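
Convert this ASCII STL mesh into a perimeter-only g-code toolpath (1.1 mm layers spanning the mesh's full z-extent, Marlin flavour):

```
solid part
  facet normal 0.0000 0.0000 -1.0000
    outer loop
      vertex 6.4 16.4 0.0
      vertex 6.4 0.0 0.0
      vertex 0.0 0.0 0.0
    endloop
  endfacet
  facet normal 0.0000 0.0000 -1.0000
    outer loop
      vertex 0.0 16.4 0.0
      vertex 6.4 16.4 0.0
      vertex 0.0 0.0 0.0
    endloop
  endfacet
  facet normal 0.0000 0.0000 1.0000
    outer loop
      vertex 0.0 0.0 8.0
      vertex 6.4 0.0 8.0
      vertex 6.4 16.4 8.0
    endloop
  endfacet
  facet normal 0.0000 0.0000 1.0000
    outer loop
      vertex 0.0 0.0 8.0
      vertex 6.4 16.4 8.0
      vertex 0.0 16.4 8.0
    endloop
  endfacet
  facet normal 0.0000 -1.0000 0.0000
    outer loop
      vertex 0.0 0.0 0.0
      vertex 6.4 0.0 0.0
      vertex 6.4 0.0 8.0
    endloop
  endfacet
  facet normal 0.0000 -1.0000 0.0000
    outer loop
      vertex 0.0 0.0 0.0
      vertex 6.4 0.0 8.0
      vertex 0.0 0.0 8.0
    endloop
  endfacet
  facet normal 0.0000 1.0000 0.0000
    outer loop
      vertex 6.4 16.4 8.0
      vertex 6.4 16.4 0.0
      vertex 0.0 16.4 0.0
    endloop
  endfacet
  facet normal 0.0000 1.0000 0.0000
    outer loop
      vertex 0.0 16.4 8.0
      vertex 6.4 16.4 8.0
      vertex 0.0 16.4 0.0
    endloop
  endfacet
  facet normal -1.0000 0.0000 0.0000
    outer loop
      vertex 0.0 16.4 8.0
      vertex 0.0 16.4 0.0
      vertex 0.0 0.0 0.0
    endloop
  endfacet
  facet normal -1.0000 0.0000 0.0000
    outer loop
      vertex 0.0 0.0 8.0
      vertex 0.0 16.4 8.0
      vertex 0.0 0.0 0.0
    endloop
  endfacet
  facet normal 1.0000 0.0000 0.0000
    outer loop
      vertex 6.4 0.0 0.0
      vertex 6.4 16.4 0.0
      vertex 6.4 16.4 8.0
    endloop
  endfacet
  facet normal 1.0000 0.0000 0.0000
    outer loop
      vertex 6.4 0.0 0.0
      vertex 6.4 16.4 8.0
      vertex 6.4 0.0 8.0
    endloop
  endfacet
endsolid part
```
; perimeter-only toolpath
G21 ; units = mm
G90 ; absolute positioning
G28 ; home
; layer 1
G0 Z1.1
G0 X0.0 Y0.0
G1 X6.4 Y0.0
G1 X6.4 Y16.4
G1 X0.0 Y16.4
G1 X0.0 Y0.0
; layer 2
G0 Z2.3
G0 X0.0 Y0.0
G1 X6.4 Y0.0
G1 X6.4 Y16.4
G1 X0.0 Y16.4
G1 X0.0 Y0.0
; layer 3
G0 Z3.4
G0 X0.0 Y0.0
G1 X6.4 Y0.0
G1 X6.4 Y16.4
G1 X0.0 Y16.4
G1 X0.0 Y0.0
; layer 4
G0 Z4.6
G0 X0.0 Y0.0
G1 X6.4 Y0.0
G1 X6.4 Y16.4
G1 X0.0 Y16.4
G1 X0.0 Y0.0
; layer 5
G0 Z5.7
G0 X0.0 Y0.0
G1 X6.4 Y0.0
G1 X6.4 Y16.4
G1 X0.0 Y16.4
G1 X0.0 Y0.0
; layer 6
G0 Z6.9
G0 X0.0 Y0.0
G1 X6.4 Y0.0
G1 X6.4 Y16.4
G1 X0.0 Y16.4
G1 X0.0 Y0.0
; layer 7
G0 Z8.0
G0 X0.0 Y0.0
G1 X6.4 Y0.0
G1 X6.4 Y16.4
G1 X0.0 Y16.4
G1 X0.0 Y0.0
M2 ; end

The solid is a rectangular box, roughly 6.4 × 16.4 mm footprint and 8 mm tall. Slicing at Δz = 1.1 mm — 7 equal slices spanning the solid's height, so layer i sits at z = i·h/7 — gives 7 non-empty perimeters. Each is a 4-segment closed polygon; G0 lifts to the layer z and rapids to the start vertex, then G1 traces the edges.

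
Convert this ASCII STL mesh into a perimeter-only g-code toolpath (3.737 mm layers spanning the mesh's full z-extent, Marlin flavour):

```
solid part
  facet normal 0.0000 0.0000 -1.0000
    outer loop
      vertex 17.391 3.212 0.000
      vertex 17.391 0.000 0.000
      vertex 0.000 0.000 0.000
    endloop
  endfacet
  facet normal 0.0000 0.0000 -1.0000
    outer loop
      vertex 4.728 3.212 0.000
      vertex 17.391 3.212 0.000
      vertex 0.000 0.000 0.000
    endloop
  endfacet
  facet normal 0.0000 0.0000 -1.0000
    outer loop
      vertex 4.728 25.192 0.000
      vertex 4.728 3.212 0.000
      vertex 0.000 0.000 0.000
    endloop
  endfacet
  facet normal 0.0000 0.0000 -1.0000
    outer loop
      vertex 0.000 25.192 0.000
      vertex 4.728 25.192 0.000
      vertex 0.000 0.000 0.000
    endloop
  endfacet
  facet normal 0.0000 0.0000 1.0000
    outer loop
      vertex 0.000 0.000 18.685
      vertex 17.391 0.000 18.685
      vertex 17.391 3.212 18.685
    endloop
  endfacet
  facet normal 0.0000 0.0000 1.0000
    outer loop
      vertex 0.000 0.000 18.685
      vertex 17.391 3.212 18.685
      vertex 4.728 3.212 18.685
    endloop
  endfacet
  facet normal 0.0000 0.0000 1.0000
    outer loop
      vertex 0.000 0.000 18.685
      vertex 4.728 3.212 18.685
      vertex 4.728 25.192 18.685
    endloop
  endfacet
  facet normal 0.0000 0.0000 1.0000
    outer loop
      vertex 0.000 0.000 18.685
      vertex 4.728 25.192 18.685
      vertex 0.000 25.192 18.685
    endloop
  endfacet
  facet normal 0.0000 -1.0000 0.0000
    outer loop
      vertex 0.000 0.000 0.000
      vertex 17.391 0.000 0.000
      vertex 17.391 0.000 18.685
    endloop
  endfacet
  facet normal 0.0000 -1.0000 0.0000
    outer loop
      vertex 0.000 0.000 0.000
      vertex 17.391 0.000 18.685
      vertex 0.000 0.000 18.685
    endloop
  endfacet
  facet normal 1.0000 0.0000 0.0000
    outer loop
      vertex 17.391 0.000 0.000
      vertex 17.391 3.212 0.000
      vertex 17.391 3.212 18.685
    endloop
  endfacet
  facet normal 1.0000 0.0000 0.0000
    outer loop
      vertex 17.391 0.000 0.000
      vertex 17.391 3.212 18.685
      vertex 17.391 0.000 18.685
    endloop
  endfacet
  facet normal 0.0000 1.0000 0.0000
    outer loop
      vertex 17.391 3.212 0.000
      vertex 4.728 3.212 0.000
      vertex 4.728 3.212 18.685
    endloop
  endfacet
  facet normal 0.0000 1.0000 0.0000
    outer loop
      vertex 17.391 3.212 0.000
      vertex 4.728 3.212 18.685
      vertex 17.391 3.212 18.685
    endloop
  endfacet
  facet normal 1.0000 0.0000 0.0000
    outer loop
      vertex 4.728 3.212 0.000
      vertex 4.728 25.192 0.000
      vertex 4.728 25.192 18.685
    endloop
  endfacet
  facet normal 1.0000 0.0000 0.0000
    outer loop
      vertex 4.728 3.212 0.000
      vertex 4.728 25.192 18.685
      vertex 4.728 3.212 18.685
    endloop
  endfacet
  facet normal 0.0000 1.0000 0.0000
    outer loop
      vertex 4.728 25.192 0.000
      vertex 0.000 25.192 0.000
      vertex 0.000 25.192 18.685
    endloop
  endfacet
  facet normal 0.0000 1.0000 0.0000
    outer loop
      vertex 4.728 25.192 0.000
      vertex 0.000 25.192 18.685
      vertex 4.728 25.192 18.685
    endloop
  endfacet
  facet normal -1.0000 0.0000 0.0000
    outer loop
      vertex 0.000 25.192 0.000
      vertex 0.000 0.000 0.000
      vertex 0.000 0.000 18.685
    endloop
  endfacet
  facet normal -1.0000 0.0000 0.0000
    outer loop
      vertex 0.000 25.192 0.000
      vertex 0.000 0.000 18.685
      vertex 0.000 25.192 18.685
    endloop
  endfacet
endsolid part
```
; perimeter-only toolpath
G21 ; units = mm
G90 ; absolute positioning
G28 ; home
; layer 1
G0 Z3.737
G0 X0.000 Y0.000
G1 X17.391 Y0.000
G1 X17.391 Y3.212
G1 X4.728 Y3.212
G1 X4.728 Y25.192
G1 X0.000 Y25.192
G1 X0.000 Y0.000
; layer 2
G0 Z7.474
G0 X0.000 Y0.000
G1 X17.391 Y0.000
G1 X17.391 Y3.212
G1 X4.728 Y3.212
G1 X4.728 Y25.192
G1 X0.000 Y25.192
G1 X0.000 Y0.000
; layer 3
G0 Z11.211
G0 X0.000 Y0.000
G1 X17.391 Y0.000
G1 X17.391 Y3.212
G1 X4.728 Y3.212
G1 X4.728 Y25.192
G1 X0.000 Y25.192
G1 X0.000 Y0.000
; layer 4
G0 Z14.948
G0 X0.000 Y0.000
G1 X17.391 Y0.000
G1 X17.391 Y3.212
G1 X4.728 Y3.212
G1 X4.728 Y25.192
G1 X0.000 Y25.192
G1 X0.000 Y0.000
; layer 5
G0 Z18.685
G0 X0.000 Y0.000
G1 X17.391 Y0.000
G1 X17.391 Y3.212
G1 X4.728 Y3.212
G1 X4.728 Y25.192
G1 X0.000 Y25.192
G1 X0.000 Y0.000
M2 ; end

The solid is an L-shaped prism: outer 17.4 × 25.2 mm, arm thicknesses ≈ 3.21 mm (horizontal) and 4.73 mm (vertical), extruded 18.7 mm in z. Slicing at Δz = 3.737 mm — 5 equal slices spanning the solid's height, so layer i sits at z = i·h/5 — gives 5 non-empty perimeters. Each is a 6-segment closed polygon; G0 lifts to the layer z and rapids to the start vertex, then G1 traces the edges.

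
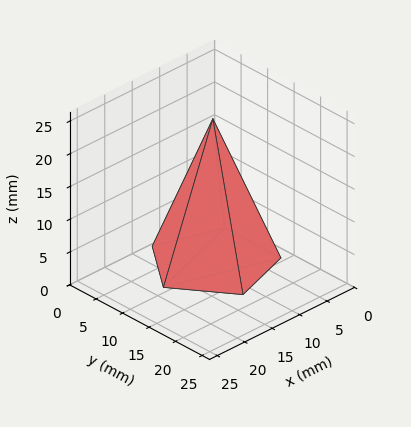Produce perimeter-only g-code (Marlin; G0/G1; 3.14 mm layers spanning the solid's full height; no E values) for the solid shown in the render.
Reading the render: the shape is a regular 5-sided pyramid, base circumscribed radius ≈ 9 mm, apex at z ≈ 22 mm (dimensions read to the nearest mm from the axis ticks). For the g-code, the solid's height is divided into equal slices at the stated Δz and each level perimeter traced with G1 moves after a G0 lift.

; perimeter-only toolpath
G21 ; units = mm
G90 ; absolute positioning
G28 ; home
; layer 1
G0 Z3.14
G0 X16.71 Y9.00
G1 X11.38 Y16.34
G1 X2.76 Y13.53
G1 X2.76 Y4.47
G1 X11.38 Y1.66
G1 X16.71 Y9.00
; layer 2
G0 Z6.29
G0 X15.43 Y9.00
G1 X10.99 Y15.11
G1 X3.80 Y12.78
G1 X3.80 Y5.22
G1 X10.99 Y2.89
G1 X15.43 Y9.00
; layer 3
G0 Z9.43
G0 X14.14 Y9.00
G1 X10.59 Y13.89
G1 X4.84 Y12.02
G1 X4.84 Y5.98
G1 X10.59 Y4.11
G1 X14.14 Y9.00
; layer 4
G0 Z12.57
G0 X12.86 Y9.00
G1 X10.19 Y12.67
G1 X5.88 Y11.27
G1 X5.88 Y6.73
G1 X10.19 Y5.33
G1 X12.86 Y9.00
; layer 5
G0 Z15.71
G0 X11.57 Y9.00
G1 X9.79 Y11.45
G1 X6.92 Y10.51
G1 X6.92 Y7.49
G1 X9.79 Y6.55
G1 X11.57 Y9.00
; layer 6
G0 Z18.86
G0 X10.29 Y9.00
G1 X9.40 Y10.22
G1 X7.96 Y9.76
G1 X7.96 Y8.24
G1 X9.40 Y7.78
G1 X10.29 Y9.00
M2 ; end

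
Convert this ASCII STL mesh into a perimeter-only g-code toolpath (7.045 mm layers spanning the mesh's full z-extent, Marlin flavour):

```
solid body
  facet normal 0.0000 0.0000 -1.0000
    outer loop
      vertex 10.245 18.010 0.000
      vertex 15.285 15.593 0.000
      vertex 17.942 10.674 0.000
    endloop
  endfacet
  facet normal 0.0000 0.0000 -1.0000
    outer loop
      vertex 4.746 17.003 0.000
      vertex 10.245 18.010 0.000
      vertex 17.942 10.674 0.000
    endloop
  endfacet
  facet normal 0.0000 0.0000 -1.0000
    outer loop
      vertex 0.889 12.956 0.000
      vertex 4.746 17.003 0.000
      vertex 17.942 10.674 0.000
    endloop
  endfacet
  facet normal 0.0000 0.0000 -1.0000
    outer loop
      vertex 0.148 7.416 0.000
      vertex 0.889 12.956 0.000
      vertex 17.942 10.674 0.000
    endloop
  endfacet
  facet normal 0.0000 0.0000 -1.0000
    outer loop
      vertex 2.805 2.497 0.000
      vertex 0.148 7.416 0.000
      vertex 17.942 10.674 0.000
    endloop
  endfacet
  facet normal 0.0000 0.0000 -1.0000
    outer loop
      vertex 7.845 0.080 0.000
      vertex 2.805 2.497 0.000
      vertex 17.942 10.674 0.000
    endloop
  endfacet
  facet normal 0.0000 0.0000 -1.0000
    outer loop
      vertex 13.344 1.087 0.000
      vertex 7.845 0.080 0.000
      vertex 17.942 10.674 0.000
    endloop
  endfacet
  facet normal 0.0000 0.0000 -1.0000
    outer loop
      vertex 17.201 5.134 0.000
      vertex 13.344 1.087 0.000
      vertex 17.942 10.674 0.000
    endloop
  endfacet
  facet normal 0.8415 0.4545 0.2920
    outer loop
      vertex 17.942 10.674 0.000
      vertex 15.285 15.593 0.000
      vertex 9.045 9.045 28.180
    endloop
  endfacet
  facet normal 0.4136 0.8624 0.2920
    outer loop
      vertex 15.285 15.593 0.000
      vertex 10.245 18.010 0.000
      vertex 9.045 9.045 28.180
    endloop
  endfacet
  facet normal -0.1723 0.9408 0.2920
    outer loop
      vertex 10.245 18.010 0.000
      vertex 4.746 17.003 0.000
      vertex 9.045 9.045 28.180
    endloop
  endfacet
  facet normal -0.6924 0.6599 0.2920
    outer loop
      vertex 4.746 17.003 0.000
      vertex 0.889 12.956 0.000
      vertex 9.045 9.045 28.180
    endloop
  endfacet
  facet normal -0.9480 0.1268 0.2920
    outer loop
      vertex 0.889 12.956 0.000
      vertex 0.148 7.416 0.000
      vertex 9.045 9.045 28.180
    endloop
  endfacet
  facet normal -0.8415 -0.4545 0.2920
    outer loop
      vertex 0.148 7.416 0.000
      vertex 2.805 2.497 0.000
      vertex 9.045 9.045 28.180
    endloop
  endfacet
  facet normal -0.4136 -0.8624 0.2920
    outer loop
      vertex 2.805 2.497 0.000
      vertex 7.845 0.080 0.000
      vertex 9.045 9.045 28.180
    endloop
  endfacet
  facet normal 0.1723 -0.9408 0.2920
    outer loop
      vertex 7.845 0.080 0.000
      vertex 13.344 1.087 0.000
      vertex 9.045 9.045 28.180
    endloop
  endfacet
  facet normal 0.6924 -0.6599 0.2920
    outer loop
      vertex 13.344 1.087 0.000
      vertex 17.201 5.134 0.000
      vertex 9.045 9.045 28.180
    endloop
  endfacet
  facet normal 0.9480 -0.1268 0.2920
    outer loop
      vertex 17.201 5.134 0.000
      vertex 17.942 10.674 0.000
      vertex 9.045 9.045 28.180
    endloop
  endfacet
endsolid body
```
; perimeter-only toolpath
G21 ; units = mm
G90 ; absolute positioning
G28 ; home
; layer 1
G0 Z7.045
G0 X15.718 Y10.267
G1 X13.725 Y13.956
G1 X9.945 Y15.769
G1 X5.821 Y15.014
G1 X2.928 Y11.978
G1 X2.372 Y7.823
G1 X4.365 Y4.134
G1 X8.145 Y2.321
G1 X12.269 Y3.077
G1 X15.162 Y6.112
G1 X15.718 Y10.267
; layer 2
G0 Z14.090
G0 X13.494 Y9.860
G1 X12.165 Y12.319
G1 X9.645 Y13.527
G1 X6.896 Y13.024
G1 X4.967 Y11.000
G1 X4.596 Y8.230
G1 X5.925 Y5.771
G1 X8.445 Y4.562
G1 X11.194 Y5.066
G1 X13.123 Y7.090
G1 X13.494 Y9.860
; layer 3
G0 Z21.135
G0 X11.269 Y9.452
G1 X10.605 Y10.682
G1 X9.345 Y11.286
G1 X7.970 Y11.035
G1 X7.006 Y10.023
G1 X6.821 Y8.638
G1 X7.485 Y7.408
G1 X8.745 Y6.804
G1 X10.120 Y7.055
G1 X11.084 Y8.067
G1 X11.269 Y9.452
M2 ; end

The solid is a regular 10-sided pyramid, base circumscribed radius ≈ 9.04 mm, apex at z ≈ 28.2 mm. Slicing at Δz = 7.045 mm — 4 equal slices spanning the solid's height, so layer i sits at z = i·h/4 — gives 3 non-empty perimeters. Each is a 10-segment closed polygon; G0 lifts to the layer z and rapids to the start vertex, then G1 traces the edges. The cross-section shrinks linearly with z (the slice at the apex is degenerate and omitted).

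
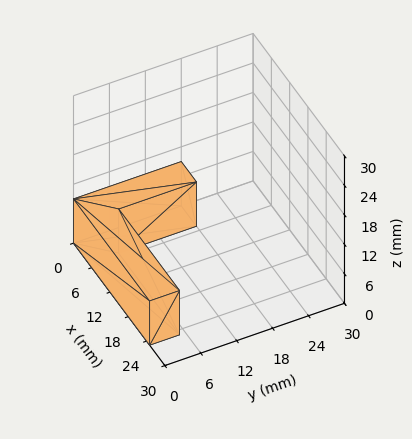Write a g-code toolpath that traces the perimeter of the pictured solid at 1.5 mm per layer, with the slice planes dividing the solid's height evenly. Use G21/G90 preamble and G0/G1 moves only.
Reading the render: the shape is an L-shaped prism: outer 25 × 18 mm, arm thicknesses ≈ 5 mm (horizontal) and 5 mm (vertical), extruded 9 mm in z (dimensions read to the nearest mm from the axis ticks). For the g-code, the solid's height is divided into equal slices at the stated Δz and each level perimeter traced with G1 moves after a G0 lift.

; perimeter-only toolpath
G21 ; units = mm
G90 ; absolute positioning
G28 ; home
; layer 1
G0 Z1.5
G0 X0.0 Y0.0
G1 X25.0 Y0.0
G1 X25.0 Y5.0
G1 X5.0 Y5.0
G1 X5.0 Y18.0
G1 X0.0 Y18.0
G1 X0.0 Y0.0
; layer 2
G0 Z3.0
G0 X0.0 Y0.0
G1 X25.0 Y0.0
G1 X25.0 Y5.0
G1 X5.0 Y5.0
G1 X5.0 Y18.0
G1 X0.0 Y18.0
G1 X0.0 Y0.0
; layer 3
G0 Z4.5
G0 X0.0 Y0.0
G1 X25.0 Y0.0
G1 X25.0 Y5.0
G1 X5.0 Y5.0
G1 X5.0 Y18.0
G1 X0.0 Y18.0
G1 X0.0 Y0.0
; layer 4
G0 Z6.0
G0 X0.0 Y0.0
G1 X25.0 Y0.0
G1 X25.0 Y5.0
G1 X5.0 Y5.0
G1 X5.0 Y18.0
G1 X0.0 Y18.0
G1 X0.0 Y0.0
; layer 5
G0 Z7.5
G0 X0.0 Y0.0
G1 X25.0 Y0.0
G1 X25.0 Y5.0
G1 X5.0 Y5.0
G1 X5.0 Y18.0
G1 X0.0 Y18.0
G1 X0.0 Y0.0
; layer 6
G0 Z9.0
G0 X0.0 Y0.0
G1 X25.0 Y0.0
G1 X25.0 Y5.0
G1 X5.0 Y5.0
G1 X5.0 Y18.0
G1 X0.0 Y18.0
G1 X0.0 Y0.0
M2 ; end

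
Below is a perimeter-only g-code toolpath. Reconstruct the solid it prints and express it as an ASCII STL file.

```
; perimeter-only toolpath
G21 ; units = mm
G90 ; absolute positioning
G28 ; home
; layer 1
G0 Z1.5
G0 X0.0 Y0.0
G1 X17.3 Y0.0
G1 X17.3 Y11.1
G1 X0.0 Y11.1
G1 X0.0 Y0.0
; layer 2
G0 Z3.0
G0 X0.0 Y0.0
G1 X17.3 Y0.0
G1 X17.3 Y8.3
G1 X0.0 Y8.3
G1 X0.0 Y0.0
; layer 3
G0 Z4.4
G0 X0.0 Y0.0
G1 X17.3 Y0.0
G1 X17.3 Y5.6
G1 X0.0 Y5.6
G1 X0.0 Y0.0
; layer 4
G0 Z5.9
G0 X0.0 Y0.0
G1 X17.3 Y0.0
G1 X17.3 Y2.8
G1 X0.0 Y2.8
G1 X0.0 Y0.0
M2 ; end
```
solid part
  facet normal 0.0000 0.0000 -1.0000
    outer loop
      vertex 17.3 13.9 0.0
      vertex 17.3 0.0 0.0
      vertex 0.0 0.0 0.0
    endloop
  endfacet
  facet normal 0.0000 0.0000 -1.0000
    outer loop
      vertex 0.0 13.9 0.0
      vertex 17.3 13.9 0.0
      vertex 0.0 0.0 0.0
    endloop
  endfacet
  facet normal 0.0000 -1.0000 0.0000
    outer loop
      vertex 0.0 0.0 0.0
      vertex 17.3 0.0 0.0
      vertex 17.3 0.0 7.4
    endloop
  endfacet
  facet normal 0.0000 -1.0000 0.0000
    outer loop
      vertex 0.0 0.0 0.0
      vertex 17.3 0.0 7.4
      vertex 0.0 0.0 7.4
    endloop
  endfacet
  facet normal 0.0000 0.4699 0.8827
    outer loop
      vertex 0.0 0.0 7.4
      vertex 17.3 0.0 7.4
      vertex 17.3 13.9 0.0
    endloop
  endfacet
  facet normal 0.0000 0.4699 0.8827
    outer loop
      vertex 0.0 0.0 7.4
      vertex 17.3 13.9 0.0
      vertex 0.0 13.9 0.0
    endloop
  endfacet
  facet normal -1.0000 0.0000 0.0000
    outer loop
      vertex 0.0 0.0 7.4
      vertex 0.0 13.9 0.0
      vertex 0.0 0.0 0.0
    endloop
  endfacet
  facet normal 1.0000 0.0000 0.0000
    outer loop
      vertex 17.3 0.0 0.0
      vertex 17.3 13.9 0.0
      vertex 17.3 0.0 7.4
    endloop
  endfacet
endsolid part

The G0 Z moves step by Δz≈1.5 mm. The G1 loops shrink linearly with z, so the solid tapers from its base footprint up to z≈7.4. Closing with a flat bottom cap and the tapered top and triangulating gives 8 facets — a wedge (ramp): 17.3 × 13.9 mm base, rising to 7.4 mm along the y=0 edge and sloping linearly to z=0 at y=13.9.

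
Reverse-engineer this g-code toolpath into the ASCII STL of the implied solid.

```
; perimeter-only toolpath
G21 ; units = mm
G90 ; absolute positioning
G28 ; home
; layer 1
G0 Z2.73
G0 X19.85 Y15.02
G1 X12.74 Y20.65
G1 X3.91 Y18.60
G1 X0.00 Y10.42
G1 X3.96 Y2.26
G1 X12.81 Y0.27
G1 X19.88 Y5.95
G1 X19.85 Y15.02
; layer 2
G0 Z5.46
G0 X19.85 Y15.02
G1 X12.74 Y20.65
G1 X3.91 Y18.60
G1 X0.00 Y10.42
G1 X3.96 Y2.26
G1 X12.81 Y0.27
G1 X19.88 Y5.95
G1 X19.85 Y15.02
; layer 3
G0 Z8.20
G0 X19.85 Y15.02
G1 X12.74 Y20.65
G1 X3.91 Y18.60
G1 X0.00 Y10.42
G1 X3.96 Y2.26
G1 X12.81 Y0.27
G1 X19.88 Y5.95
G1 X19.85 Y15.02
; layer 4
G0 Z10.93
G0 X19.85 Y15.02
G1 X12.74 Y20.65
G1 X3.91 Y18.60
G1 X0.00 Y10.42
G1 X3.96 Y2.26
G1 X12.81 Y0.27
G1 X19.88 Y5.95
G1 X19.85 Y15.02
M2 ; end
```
solid part
  facet normal 0.0000 0.0000 -1.0000
    outer loop
      vertex 3.91 18.60 0.00
      vertex 12.74 20.65 0.00
      vertex 19.85 15.02 0.00
    endloop
  endfacet
  facet normal 0.0000 0.0000 -1.0000
    outer loop
      vertex 0.00 10.42 0.00
      vertex 3.91 18.60 0.00
      vertex 19.85 15.02 0.00
    endloop
  endfacet
  facet normal 0.0000 0.0000 -1.0000
    outer loop
      vertex 3.96 2.26 0.00
      vertex 0.00 10.42 0.00
      vertex 19.85 15.02 0.00
    endloop
  endfacet
  facet normal 0.0000 0.0000 -1.0000
    outer loop
      vertex 12.81 0.27 0.00
      vertex 3.96 2.26 0.00
      vertex 19.85 15.02 0.00
    endloop
  endfacet
  facet normal 0.0000 0.0000 -1.0000
    outer loop
      vertex 19.88 5.95 0.00
      vertex 12.81 0.27 0.00
      vertex 19.85 15.02 0.00
    endloop
  endfacet
  facet normal 0.0000 0.0000 1.0000
    outer loop
      vertex 19.85 15.02 10.93
      vertex 12.74 20.65 10.93
      vertex 3.91 18.60 10.93
    endloop
  endfacet
  facet normal 0.0000 0.0000 1.0000
    outer loop
      vertex 19.85 15.02 10.93
      vertex 3.91 18.60 10.93
      vertex 0.00 10.42 10.93
    endloop
  endfacet
  facet normal 0.0000 0.0000 1.0000
    outer loop
      vertex 19.85 15.02 10.93
      vertex 0.00 10.42 10.93
      vertex 3.96 2.26 10.93
    endloop
  endfacet
  facet normal 0.0000 0.0000 1.0000
    outer loop
      vertex 19.85 15.02 10.93
      vertex 3.96 2.26 10.93
      vertex 12.81 0.27 10.93
    endloop
  endfacet
  facet normal 0.0000 0.0000 1.0000
    outer loop
      vertex 19.85 15.02 10.93
      vertex 12.81 0.27 10.93
      vertex 19.88 5.95 10.93
    endloop
  endfacet
  facet normal 0.6208 0.7840 0.0000
    outer loop
      vertex 19.85 15.02 0.00
      vertex 12.74 20.65 0.00
      vertex 12.74 20.65 10.93
    endloop
  endfacet
  facet normal 0.6208 0.7840 0.0000
    outer loop
      vertex 19.85 15.02 0.00
      vertex 12.74 20.65 10.93
      vertex 19.85 15.02 10.93
    endloop
  endfacet
  facet normal -0.2261 0.9741 0.0000
    outer loop
      vertex 12.74 20.65 0.00
      vertex 3.91 18.60 0.00
      vertex 3.91 18.60 10.93
    endloop
  endfacet
  facet normal -0.2261 0.9741 0.0000
    outer loop
      vertex 12.74 20.65 0.00
      vertex 3.91 18.60 10.93
      vertex 12.74 20.65 10.93
    endloop
  endfacet
  facet normal -0.9022 0.4313 0.0000
    outer loop
      vertex 3.91 18.60 0.00
      vertex 0.00 10.42 0.00
      vertex 0.00 10.42 10.93
    endloop
  endfacet
  facet normal -0.9022 0.4313 0.0000
    outer loop
      vertex 3.91 18.60 0.00
      vertex 0.00 10.42 10.93
      vertex 3.91 18.60 10.93
    endloop
  endfacet
  facet normal -0.8997 -0.4366 0.0000
    outer loop
      vertex 0.00 10.42 0.00
      vertex 3.96 2.26 0.00
      vertex 3.96 2.26 10.93
    endloop
  endfacet
  facet normal -0.8997 -0.4366 0.0000
    outer loop
      vertex 0.00 10.42 0.00
      vertex 3.96 2.26 10.93
      vertex 0.00 10.42 10.93
    endloop
  endfacet
  facet normal -0.2194 -0.9756 0.0000
    outer loop
      vertex 3.96 2.26 0.00
      vertex 12.81 0.27 0.00
      vertex 12.81 0.27 10.93
    endloop
  endfacet
  facet normal -0.2194 -0.9756 0.0000
    outer loop
      vertex 3.96 2.26 0.00
      vertex 12.81 0.27 10.93
      vertex 3.96 2.26 10.93
    endloop
  endfacet
  facet normal 0.6263 -0.7796 0.0000
    outer loop
      vertex 12.81 0.27 0.00
      vertex 19.88 5.95 0.00
      vertex 19.88 5.95 10.93
    endloop
  endfacet
  facet normal 0.6263 -0.7796 0.0000
    outer loop
      vertex 12.81 0.27 0.00
      vertex 19.88 5.95 10.93
      vertex 12.81 0.27 10.93
    endloop
  endfacet
  facet normal 1.0000 0.0033 0.0000
    outer loop
      vertex 19.88 5.95 0.00
      vertex 19.85 15.02 0.00
      vertex 19.85 15.02 10.93
    endloop
  endfacet
  facet normal 1.0000 0.0033 0.0000
    outer loop
      vertex 19.88 5.95 0.00
      vertex 19.85 15.02 10.93
      vertex 19.88 5.95 10.93
    endloop
  endfacet
endsolid part

The G0 Z moves step by Δz≈2.73 mm. Every layer's G1 loop is the same polygon, so the solid is a straight extrusion of it from z=0 to z≈10.9. Closing with flat bottom and top caps and triangulating gives 24 facets — a regular 7-sided prism (a cylinder approximated with 7 flat sides), circumscribed radius ≈ 10.4 mm, height ≈ 10.9 mm.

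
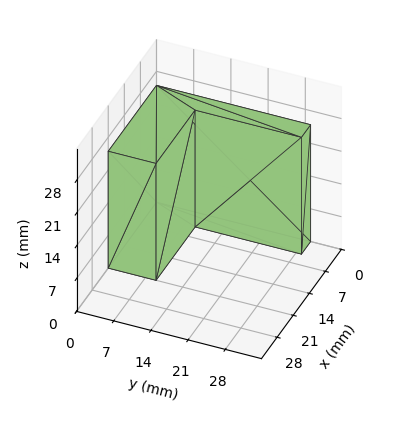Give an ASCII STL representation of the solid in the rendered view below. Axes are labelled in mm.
Reading the render: the shape is an L-shaped prism: outer 21 × 29 mm, arm thicknesses ≈ 9 mm (horizontal) and 4 mm (vertical), extruded 25 mm in z (dimensions read to the nearest mm from the axis ticks). For the STL, each face is triangulated and given an outward normal.

solid part
  facet normal 0.0000 0.0000 -1.0000
    outer loop
      vertex 21.00 9.00 0.00
      vertex 21.00 0.00 0.00
      vertex 0.00 0.00 0.00
    endloop
  endfacet
  facet normal 0.0000 0.0000 -1.0000
    outer loop
      vertex 4.00 9.00 0.00
      vertex 21.00 9.00 0.00
      vertex 0.00 0.00 0.00
    endloop
  endfacet
  facet normal 0.0000 0.0000 -1.0000
    outer loop
      vertex 4.00 29.00 0.00
      vertex 4.00 9.00 0.00
      vertex 0.00 0.00 0.00
    endloop
  endfacet
  facet normal 0.0000 0.0000 -1.0000
    outer loop
      vertex 0.00 29.00 0.00
      vertex 4.00 29.00 0.00
      vertex 0.00 0.00 0.00
    endloop
  endfacet
  facet normal 0.0000 0.0000 1.0000
    outer loop
      vertex 0.00 0.00 25.00
      vertex 21.00 0.00 25.00
      vertex 21.00 9.00 25.00
    endloop
  endfacet
  facet normal 0.0000 0.0000 1.0000
    outer loop
      vertex 0.00 0.00 25.00
      vertex 21.00 9.00 25.00
      vertex 4.00 9.00 25.00
    endloop
  endfacet
  facet normal 0.0000 0.0000 1.0000
    outer loop
      vertex 0.00 0.00 25.00
      vertex 4.00 9.00 25.00
      vertex 4.00 29.00 25.00
    endloop
  endfacet
  facet normal 0.0000 0.0000 1.0000
    outer loop
      vertex 0.00 0.00 25.00
      vertex 4.00 29.00 25.00
      vertex 0.00 29.00 25.00
    endloop
  endfacet
  facet normal 0.0000 -1.0000 0.0000
    outer loop
      vertex 0.00 0.00 0.00
      vertex 21.00 0.00 0.00
      vertex 21.00 0.00 25.00
    endloop
  endfacet
  facet normal 0.0000 -1.0000 0.0000
    outer loop
      vertex 0.00 0.00 0.00
      vertex 21.00 0.00 25.00
      vertex 0.00 0.00 25.00
    endloop
  endfacet
  facet normal 1.0000 0.0000 0.0000
    outer loop
      vertex 21.00 0.00 0.00
      vertex 21.00 9.00 0.00
      vertex 21.00 9.00 25.00
    endloop
  endfacet
  facet normal 1.0000 0.0000 0.0000
    outer loop
      vertex 21.00 0.00 0.00
      vertex 21.00 9.00 25.00
      vertex 21.00 0.00 25.00
    endloop
  endfacet
  facet normal 0.0000 1.0000 0.0000
    outer loop
      vertex 21.00 9.00 0.00
      vertex 4.00 9.00 0.00
      vertex 4.00 9.00 25.00
    endloop
  endfacet
  facet normal 0.0000 1.0000 0.0000
    outer loop
      vertex 21.00 9.00 0.00
      vertex 4.00 9.00 25.00
      vertex 21.00 9.00 25.00
    endloop
  endfacet
  facet normal 1.0000 0.0000 0.0000
    outer loop
      vertex 4.00 9.00 0.00
      vertex 4.00 29.00 0.00
      vertex 4.00 29.00 25.00
    endloop
  endfacet
  facet normal 1.0000 0.0000 0.0000
    outer loop
      vertex 4.00 9.00 0.00
      vertex 4.00 29.00 25.00
      vertex 4.00 9.00 25.00
    endloop
  endfacet
  facet normal 0.0000 1.0000 0.0000
    outer loop
      vertex 4.00 29.00 0.00
      vertex 0.00 29.00 0.00
      vertex 0.00 29.00 25.00
    endloop
  endfacet
  facet normal 0.0000 1.0000 0.0000
    outer loop
      vertex 4.00 29.00 0.00
      vertex 0.00 29.00 25.00
      vertex 4.00 29.00 25.00
    endloop
  endfacet
  facet normal -1.0000 0.0000 0.0000
    outer loop
      vertex 0.00 29.00 0.00
      vertex 0.00 0.00 0.00
      vertex 0.00 0.00 25.00
    endloop
  endfacet
  facet normal -1.0000 0.0000 0.0000
    outer loop
      vertex 0.00 29.00 0.00
      vertex 0.00 0.00 25.00
      vertex 0.00 29.00 25.00
    endloop
  endfacet
endsolid part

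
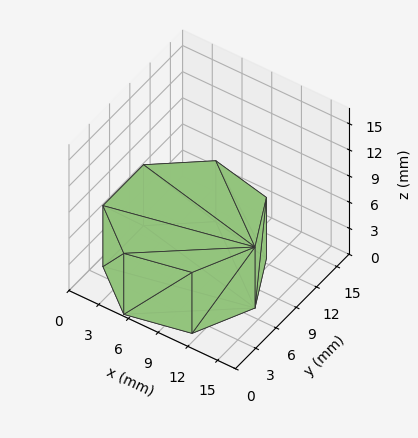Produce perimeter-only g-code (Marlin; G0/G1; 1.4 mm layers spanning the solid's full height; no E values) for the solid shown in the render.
Reading the render: the shape is a regular 7-sided prism (a cylinder approximated with 7 flat sides), circumscribed radius ≈ 7 mm, height ≈ 7 mm (dimensions read to the nearest mm from the axis ticks). For the g-code, the solid's height is divided into equal slices at the stated Δz and each level perimeter traced with G1 moves after a G0 lift.

; perimeter-only toolpath
G21 ; units = mm
G90 ; absolute positioning
G28 ; home
; layer 1
G0 Z1.4
G0 X14.0 Y7.0
G1 X11.4 Y12.5
G1 X5.4 Y13.8
G1 X0.7 Y10.0
G1 X0.7 Y4.0
G1 X5.4 Y0.2
G1 X11.4 Y1.5
G1 X14.0 Y7.0
; layer 2
G0 Z2.8
G0 X14.0 Y7.0
G1 X11.4 Y12.5
G1 X5.4 Y13.8
G1 X0.7 Y10.0
G1 X0.7 Y4.0
G1 X5.4 Y0.2
G1 X11.4 Y1.5
G1 X14.0 Y7.0
; layer 3
G0 Z4.2
G0 X14.0 Y7.0
G1 X11.4 Y12.5
G1 X5.4 Y13.8
G1 X0.7 Y10.0
G1 X0.7 Y4.0
G1 X5.4 Y0.2
G1 X11.4 Y1.5
G1 X14.0 Y7.0
; layer 4
G0 Z5.6
G0 X14.0 Y7.0
G1 X11.4 Y12.5
G1 X5.4 Y13.8
G1 X0.7 Y10.0
G1 X0.7 Y4.0
G1 X5.4 Y0.2
G1 X11.4 Y1.5
G1 X14.0 Y7.0
; layer 5
G0 Z7.0
G0 X14.0 Y7.0
G1 X11.4 Y12.5
G1 X5.4 Y13.8
G1 X0.7 Y10.0
G1 X0.7 Y4.0
G1 X5.4 Y0.2
G1 X11.4 Y1.5
G1 X14.0 Y7.0
M2 ; end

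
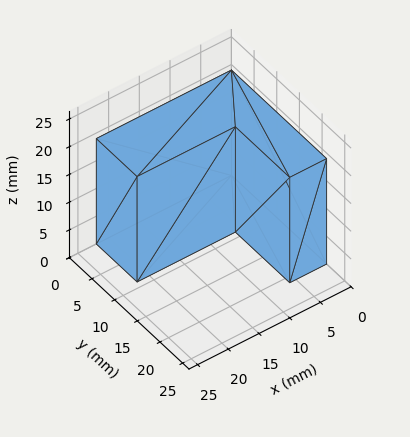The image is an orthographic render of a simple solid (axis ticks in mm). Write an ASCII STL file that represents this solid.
Reading the render: the shape is an L-shaped prism: outer 22 × 21 mm, arm thicknesses ≈ 9 mm (horizontal) and 6 mm (vertical), extruded 19 mm in z (dimensions read to the nearest mm from the axis ticks). For the STL, each face is triangulated and given an outward normal.

solid part
  facet normal 0.0000 0.0000 -1.0000
    outer loop
      vertex 22.000 9.000 0.000
      vertex 22.000 0.000 0.000
      vertex 0.000 0.000 0.000
    endloop
  endfacet
  facet normal 0.0000 0.0000 -1.0000
    outer loop
      vertex 6.000 9.000 0.000
      vertex 22.000 9.000 0.000
      vertex 0.000 0.000 0.000
    endloop
  endfacet
  facet normal 0.0000 0.0000 -1.0000
    outer loop
      vertex 6.000 21.000 0.000
      vertex 6.000 9.000 0.000
      vertex 0.000 0.000 0.000
    endloop
  endfacet
  facet normal 0.0000 0.0000 -1.0000
    outer loop
      vertex 0.000 21.000 0.000
      vertex 6.000 21.000 0.000
      vertex 0.000 0.000 0.000
    endloop
  endfacet
  facet normal 0.0000 0.0000 1.0000
    outer loop
      vertex 0.000 0.000 19.000
      vertex 22.000 0.000 19.000
      vertex 22.000 9.000 19.000
    endloop
  endfacet
  facet normal 0.0000 0.0000 1.0000
    outer loop
      vertex 0.000 0.000 19.000
      vertex 22.000 9.000 19.000
      vertex 6.000 9.000 19.000
    endloop
  endfacet
  facet normal 0.0000 0.0000 1.0000
    outer loop
      vertex 0.000 0.000 19.000
      vertex 6.000 9.000 19.000
      vertex 6.000 21.000 19.000
    endloop
  endfacet
  facet normal 0.0000 0.0000 1.0000
    outer loop
      vertex 0.000 0.000 19.000
      vertex 6.000 21.000 19.000
      vertex 0.000 21.000 19.000
    endloop
  endfacet
  facet normal 0.0000 -1.0000 0.0000
    outer loop
      vertex 0.000 0.000 0.000
      vertex 22.000 0.000 0.000
      vertex 22.000 0.000 19.000
    endloop
  endfacet
  facet normal 0.0000 -1.0000 0.0000
    outer loop
      vertex 0.000 0.000 0.000
      vertex 22.000 0.000 19.000
      vertex 0.000 0.000 19.000
    endloop
  endfacet
  facet normal 1.0000 0.0000 0.0000
    outer loop
      vertex 22.000 0.000 0.000
      vertex 22.000 9.000 0.000
      vertex 22.000 9.000 19.000
    endloop
  endfacet
  facet normal 1.0000 0.0000 0.0000
    outer loop
      vertex 22.000 0.000 0.000
      vertex 22.000 9.000 19.000
      vertex 22.000 0.000 19.000
    endloop
  endfacet
  facet normal 0.0000 1.0000 0.0000
    outer loop
      vertex 22.000 9.000 0.000
      vertex 6.000 9.000 0.000
      vertex 6.000 9.000 19.000
    endloop
  endfacet
  facet normal 0.0000 1.0000 0.0000
    outer loop
      vertex 22.000 9.000 0.000
      vertex 6.000 9.000 19.000
      vertex 22.000 9.000 19.000
    endloop
  endfacet
  facet normal 1.0000 0.0000 0.0000
    outer loop
      vertex 6.000 9.000 0.000
      vertex 6.000 21.000 0.000
      vertex 6.000 21.000 19.000
    endloop
  endfacet
  facet normal 1.0000 0.0000 0.0000
    outer loop
      vertex 6.000 9.000 0.000
      vertex 6.000 21.000 19.000
      vertex 6.000 9.000 19.000
    endloop
  endfacet
  facet normal 0.0000 1.0000 0.0000
    outer loop
      vertex 6.000 21.000 0.000
      vertex 0.000 21.000 0.000
      vertex 0.000 21.000 19.000
    endloop
  endfacet
  facet normal 0.0000 1.0000 0.0000
    outer loop
      vertex 6.000 21.000 0.000
      vertex 0.000 21.000 19.000
      vertex 6.000 21.000 19.000
    endloop
  endfacet
  facet normal -1.0000 0.0000 0.0000
    outer loop
      vertex 0.000 21.000 0.000
      vertex 0.000 0.000 0.000
      vertex 0.000 0.000 19.000
    endloop
  endfacet
  facet normal -1.0000 0.0000 0.0000
    outer loop
      vertex 0.000 21.000 0.000
      vertex 0.000 0.000 19.000
      vertex 0.000 21.000 19.000
    endloop
  endfacet
endsolid part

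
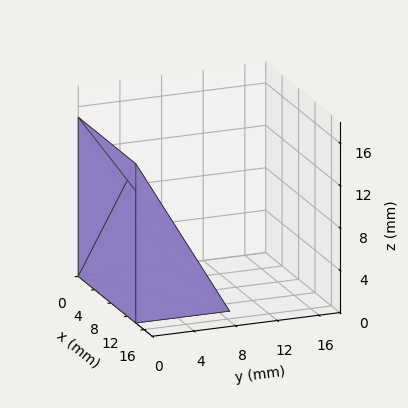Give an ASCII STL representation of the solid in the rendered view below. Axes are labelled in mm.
Reading the render: the shape is a wedge (ramp): 14 × 9 mm base, rising to 15 mm along the y=0 edge and sloping linearly to z=0 at y=9 (dimensions read to the nearest mm from the axis ticks). For the STL, each face is triangulated and given an outward normal.

solid part
  facet normal 0.0000 0.0000 -1.0000
    outer loop
      vertex 14.0 9.0 0.0
      vertex 14.0 0.0 0.0
      vertex 0.0 0.0 0.0
    endloop
  endfacet
  facet normal 0.0000 0.0000 -1.0000
    outer loop
      vertex 0.0 9.0 0.0
      vertex 14.0 9.0 0.0
      vertex 0.0 0.0 0.0
    endloop
  endfacet
  facet normal 0.0000 -1.0000 0.0000
    outer loop
      vertex 0.0 0.0 0.0
      vertex 14.0 0.0 0.0
      vertex 14.0 0.0 15.0
    endloop
  endfacet
  facet normal 0.0000 -1.0000 0.0000
    outer loop
      vertex 0.0 0.0 0.0
      vertex 14.0 0.0 15.0
      vertex 0.0 0.0 15.0
    endloop
  endfacet
  facet normal 0.0000 0.8575 0.5145
    outer loop
      vertex 0.0 0.0 15.0
      vertex 14.0 0.0 15.0
      vertex 14.0 9.0 0.0
    endloop
  endfacet
  facet normal 0.0000 0.8575 0.5145
    outer loop
      vertex 0.0 0.0 15.0
      vertex 14.0 9.0 0.0
      vertex 0.0 9.0 0.0
    endloop
  endfacet
  facet normal -1.0000 0.0000 0.0000
    outer loop
      vertex 0.0 0.0 15.0
      vertex 0.0 9.0 0.0
      vertex 0.0 0.0 0.0
    endloop
  endfacet
  facet normal 1.0000 0.0000 0.0000
    outer loop
      vertex 14.0 0.0 0.0
      vertex 14.0 9.0 0.0
      vertex 14.0 0.0 15.0
    endloop
  endfacet
endsolid part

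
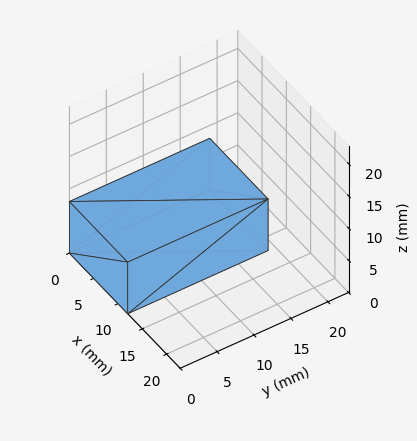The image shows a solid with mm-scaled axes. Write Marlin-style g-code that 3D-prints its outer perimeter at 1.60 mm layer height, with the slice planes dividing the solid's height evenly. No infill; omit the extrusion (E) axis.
Reading the render: the shape is a rectangular box, roughly 12 × 19 mm footprint and 8 mm tall (dimensions read to the nearest mm from the axis ticks). For the g-code, the solid's height is divided into equal slices at the stated Δz and each level perimeter traced with G1 moves after a G0 lift.

; perimeter-only toolpath
G21 ; units = mm
G90 ; absolute positioning
G28 ; home
; layer 1
G0 Z1.60
G0 X0.00 Y0.00
G1 X12.00 Y0.00
G1 X12.00 Y19.00
G1 X0.00 Y19.00
G1 X0.00 Y0.00
; layer 2
G0 Z3.20
G0 X0.00 Y0.00
G1 X12.00 Y0.00
G1 X12.00 Y19.00
G1 X0.00 Y19.00
G1 X0.00 Y0.00
; layer 3
G0 Z4.80
G0 X0.00 Y0.00
G1 X12.00 Y0.00
G1 X12.00 Y19.00
G1 X0.00 Y19.00
G1 X0.00 Y0.00
; layer 4
G0 Z6.40
G0 X0.00 Y0.00
G1 X12.00 Y0.00
G1 X12.00 Y19.00
G1 X0.00 Y19.00
G1 X0.00 Y0.00
; layer 5
G0 Z8.00
G0 X0.00 Y0.00
G1 X12.00 Y0.00
G1 X12.00 Y19.00
G1 X0.00 Y19.00
G1 X0.00 Y0.00
M2 ; end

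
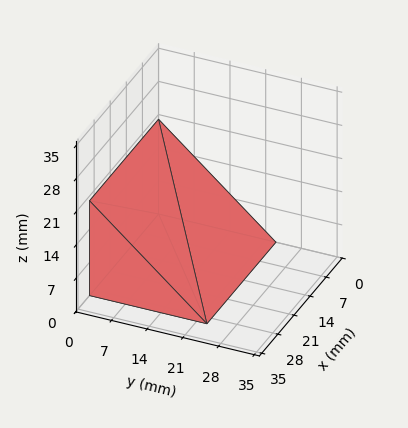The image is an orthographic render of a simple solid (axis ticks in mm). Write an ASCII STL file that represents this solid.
Reading the render: the shape is a wedge (ramp): 30 × 23 mm base, rising to 20 mm along the y=0 edge and sloping linearly to z=0 at y=23 (dimensions read to the nearest mm from the axis ticks). For the STL, each face is triangulated and given an outward normal.

solid part
  facet normal 0.0000 0.0000 -1.0000
    outer loop
      vertex 30.000 23.000 0.000
      vertex 30.000 0.000 0.000
      vertex 0.000 0.000 0.000
    endloop
  endfacet
  facet normal 0.0000 0.0000 -1.0000
    outer loop
      vertex 0.000 23.000 0.000
      vertex 30.000 23.000 0.000
      vertex 0.000 0.000 0.000
    endloop
  endfacet
  facet normal 0.0000 -1.0000 0.0000
    outer loop
      vertex 0.000 0.000 0.000
      vertex 30.000 0.000 0.000
      vertex 30.000 0.000 20.000
    endloop
  endfacet
  facet normal 0.0000 -1.0000 0.0000
    outer loop
      vertex 0.000 0.000 0.000
      vertex 30.000 0.000 20.000
      vertex 0.000 0.000 20.000
    endloop
  endfacet
  facet normal 0.0000 0.6562 0.7546
    outer loop
      vertex 0.000 0.000 20.000
      vertex 30.000 0.000 20.000
      vertex 30.000 23.000 0.000
    endloop
  endfacet
  facet normal 0.0000 0.6562 0.7546
    outer loop
      vertex 0.000 0.000 20.000
      vertex 30.000 23.000 0.000
      vertex 0.000 23.000 0.000
    endloop
  endfacet
  facet normal -1.0000 0.0000 0.0000
    outer loop
      vertex 0.000 0.000 20.000
      vertex 0.000 23.000 0.000
      vertex 0.000 0.000 0.000
    endloop
  endfacet
  facet normal 1.0000 0.0000 0.0000
    outer loop
      vertex 30.000 0.000 0.000
      vertex 30.000 23.000 0.000
      vertex 30.000 0.000 20.000
    endloop
  endfacet
endsolid part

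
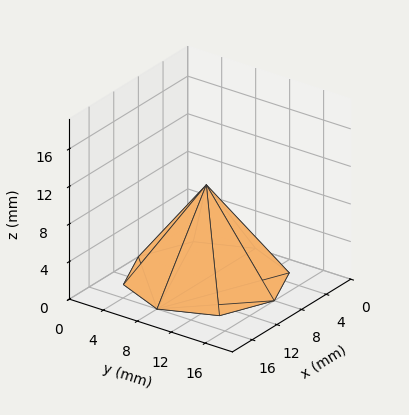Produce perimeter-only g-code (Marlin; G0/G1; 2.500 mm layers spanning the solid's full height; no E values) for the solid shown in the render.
Reading the render: the shape is a regular 8-sided pyramid, base circumscribed radius ≈ 8 mm, apex at z ≈ 10 mm (dimensions read to the nearest mm from the axis ticks). For the g-code, the solid's height is divided into equal slices at the stated Δz and each level perimeter traced with G1 moves after a G0 lift.

; perimeter-only toolpath
G21 ; units = mm
G90 ; absolute positioning
G28 ; home
; layer 1
G0 Z2.500
G0 X14.000 Y8.000
G1 X12.243 Y12.243
G1 X8.000 Y14.000
G1 X3.757 Y12.243
G1 X2.000 Y8.000
G1 X3.757 Y3.757
G1 X8.000 Y2.000
G1 X12.243 Y3.757
G1 X14.000 Y8.000
; layer 2
G0 Z5.000
G0 X12.000 Y8.000
G1 X10.829 Y10.829
G1 X8.000 Y12.000
G1 X5.171 Y10.829
G1 X4.000 Y8.000
G1 X5.171 Y5.171
G1 X8.000 Y4.000
G1 X10.829 Y5.171
G1 X12.000 Y8.000
; layer 3
G0 Z7.500
G0 X10.000 Y8.000
G1 X9.414 Y9.414
G1 X8.000 Y10.000
G1 X6.586 Y9.414
G1 X6.000 Y8.000
G1 X6.586 Y6.586
G1 X8.000 Y6.000
G1 X9.414 Y6.586
G1 X10.000 Y8.000
M2 ; end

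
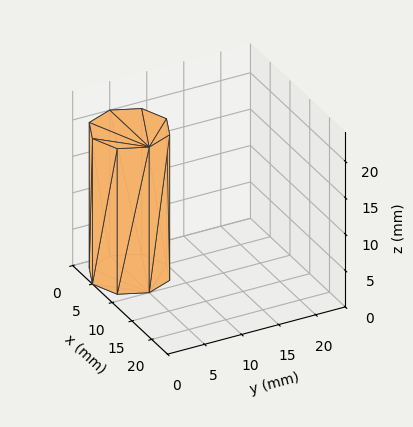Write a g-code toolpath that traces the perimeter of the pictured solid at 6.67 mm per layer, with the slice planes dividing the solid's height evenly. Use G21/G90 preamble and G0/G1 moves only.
Reading the render: the shape is a regular 8-sided prism (a cylinder approximated with 8 flat sides), circumscribed radius ≈ 5 mm, height ≈ 20 mm (dimensions read to the nearest mm from the axis ticks). For the g-code, the solid's height is divided into equal slices at the stated Δz and each level perimeter traced with G1 moves after a G0 lift.

; perimeter-only toolpath
G21 ; units = mm
G90 ; absolute positioning
G28 ; home
; layer 1
G0 Z6.67
G0 X10.00 Y5.00
G1 X8.54 Y8.54
G1 X5.00 Y10.00
G1 X1.46 Y8.54
G1 X0.00 Y5.00
G1 X1.46 Y1.46
G1 X5.00 Y0.00
G1 X8.54 Y1.46
G1 X10.00 Y5.00
; layer 2
G0 Z13.33
G0 X10.00 Y5.00
G1 X8.54 Y8.54
G1 X5.00 Y10.00
G1 X1.46 Y8.54
G1 X0.00 Y5.00
G1 X1.46 Y1.46
G1 X5.00 Y0.00
G1 X8.54 Y1.46
G1 X10.00 Y5.00
; layer 3
G0 Z20.00
G0 X10.00 Y5.00
G1 X8.54 Y8.54
G1 X5.00 Y10.00
G1 X1.46 Y8.54
G1 X0.00 Y5.00
G1 X1.46 Y1.46
G1 X5.00 Y0.00
G1 X8.54 Y1.46
G1 X10.00 Y5.00
M2 ; end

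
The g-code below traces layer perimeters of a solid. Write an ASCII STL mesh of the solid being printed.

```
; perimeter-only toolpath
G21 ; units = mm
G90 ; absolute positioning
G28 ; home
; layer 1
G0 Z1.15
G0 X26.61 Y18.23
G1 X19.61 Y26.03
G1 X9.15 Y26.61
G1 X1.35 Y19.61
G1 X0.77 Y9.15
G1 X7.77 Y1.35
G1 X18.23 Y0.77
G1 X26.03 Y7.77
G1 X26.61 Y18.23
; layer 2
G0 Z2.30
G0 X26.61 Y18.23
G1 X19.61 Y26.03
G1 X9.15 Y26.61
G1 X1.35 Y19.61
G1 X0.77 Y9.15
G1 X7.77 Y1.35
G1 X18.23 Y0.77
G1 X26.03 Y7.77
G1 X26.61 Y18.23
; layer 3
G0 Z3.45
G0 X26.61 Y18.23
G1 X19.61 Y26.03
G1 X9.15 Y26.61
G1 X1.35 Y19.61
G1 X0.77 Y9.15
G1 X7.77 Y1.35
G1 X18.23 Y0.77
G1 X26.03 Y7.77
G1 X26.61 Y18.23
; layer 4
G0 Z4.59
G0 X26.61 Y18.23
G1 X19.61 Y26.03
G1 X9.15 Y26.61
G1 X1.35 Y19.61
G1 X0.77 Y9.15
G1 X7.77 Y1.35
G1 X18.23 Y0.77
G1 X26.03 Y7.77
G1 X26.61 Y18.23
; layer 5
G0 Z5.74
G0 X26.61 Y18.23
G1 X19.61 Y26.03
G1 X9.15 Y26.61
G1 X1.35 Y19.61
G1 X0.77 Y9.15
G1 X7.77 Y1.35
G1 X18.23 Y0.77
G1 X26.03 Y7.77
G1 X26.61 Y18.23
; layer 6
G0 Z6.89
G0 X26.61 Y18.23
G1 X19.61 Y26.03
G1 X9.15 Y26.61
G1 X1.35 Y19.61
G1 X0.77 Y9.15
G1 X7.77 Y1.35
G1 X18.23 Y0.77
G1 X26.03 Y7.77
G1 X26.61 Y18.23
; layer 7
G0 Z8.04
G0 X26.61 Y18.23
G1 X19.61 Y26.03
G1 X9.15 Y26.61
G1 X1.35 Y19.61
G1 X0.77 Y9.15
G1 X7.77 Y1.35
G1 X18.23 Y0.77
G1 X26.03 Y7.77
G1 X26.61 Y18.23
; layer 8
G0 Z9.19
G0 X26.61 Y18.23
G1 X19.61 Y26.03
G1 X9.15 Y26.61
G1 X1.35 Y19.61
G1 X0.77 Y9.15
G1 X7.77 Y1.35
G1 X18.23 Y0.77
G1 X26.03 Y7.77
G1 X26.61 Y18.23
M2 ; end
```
solid part
  facet normal 0.0000 0.0000 -1.0000
    outer loop
      vertex 9.15 26.61 0.00
      vertex 19.61 26.03 0.00
      vertex 26.61 18.23 0.00
    endloop
  endfacet
  facet normal 0.0000 0.0000 -1.0000
    outer loop
      vertex 1.35 19.61 0.00
      vertex 9.15 26.61 0.00
      vertex 26.61 18.23 0.00
    endloop
  endfacet
  facet normal 0.0000 0.0000 -1.0000
    outer loop
      vertex 0.77 9.15 0.00
      vertex 1.35 19.61 0.00
      vertex 26.61 18.23 0.00
    endloop
  endfacet
  facet normal 0.0000 0.0000 -1.0000
    outer loop
      vertex 7.77 1.35 0.00
      vertex 0.77 9.15 0.00
      vertex 26.61 18.23 0.00
    endloop
  endfacet
  facet normal 0.0000 0.0000 -1.0000
    outer loop
      vertex 18.23 0.77 0.00
      vertex 7.77 1.35 0.00
      vertex 26.61 18.23 0.00
    endloop
  endfacet
  facet normal 0.0000 0.0000 -1.0000
    outer loop
      vertex 26.03 7.77 0.00
      vertex 18.23 0.77 0.00
      vertex 26.61 18.23 0.00
    endloop
  endfacet
  facet normal 0.0000 0.0000 1.0000
    outer loop
      vertex 26.61 18.23 9.19
      vertex 19.61 26.03 9.19
      vertex 9.15 26.61 9.19
    endloop
  endfacet
  facet normal 0.0000 0.0000 1.0000
    outer loop
      vertex 26.61 18.23 9.19
      vertex 9.15 26.61 9.19
      vertex 1.35 19.61 9.19
    endloop
  endfacet
  facet normal 0.0000 0.0000 1.0000
    outer loop
      vertex 26.61 18.23 9.19
      vertex 1.35 19.61 9.19
      vertex 0.77 9.15 9.19
    endloop
  endfacet
  facet normal 0.0000 0.0000 1.0000
    outer loop
      vertex 26.61 18.23 9.19
      vertex 0.77 9.15 9.19
      vertex 7.77 1.35 9.19
    endloop
  endfacet
  facet normal 0.0000 0.0000 1.0000
    outer loop
      vertex 26.61 18.23 9.19
      vertex 7.77 1.35 9.19
      vertex 18.23 0.77 9.19
    endloop
  endfacet
  facet normal 0.0000 0.0000 1.0000
    outer loop
      vertex 26.61 18.23 9.19
      vertex 18.23 0.77 9.19
      vertex 26.03 7.77 9.19
    endloop
  endfacet
  facet normal 0.7442 0.6679 0.0000
    outer loop
      vertex 26.61 18.23 0.00
      vertex 19.61 26.03 0.00
      vertex 19.61 26.03 9.19
    endloop
  endfacet
  facet normal 0.7442 0.6679 0.0000
    outer loop
      vertex 26.61 18.23 0.00
      vertex 19.61 26.03 9.19
      vertex 26.61 18.23 9.19
    endloop
  endfacet
  facet normal 0.0554 0.9985 0.0000
    outer loop
      vertex 19.61 26.03 0.00
      vertex 9.15 26.61 0.00
      vertex 9.15 26.61 9.19
    endloop
  endfacet
  facet normal 0.0554 0.9985 0.0000
    outer loop
      vertex 19.61 26.03 0.00
      vertex 9.15 26.61 9.19
      vertex 19.61 26.03 9.19
    endloop
  endfacet
  facet normal -0.6679 0.7442 0.0000
    outer loop
      vertex 9.15 26.61 0.00
      vertex 1.35 19.61 0.00
      vertex 1.35 19.61 9.19
    endloop
  endfacet
  facet normal -0.6679 0.7442 0.0000
    outer loop
      vertex 9.15 26.61 0.00
      vertex 1.35 19.61 9.19
      vertex 9.15 26.61 9.19
    endloop
  endfacet
  facet normal -0.9985 0.0554 0.0000
    outer loop
      vertex 1.35 19.61 0.00
      vertex 0.77 9.15 0.00
      vertex 0.77 9.15 9.19
    endloop
  endfacet
  facet normal -0.9985 0.0554 0.0000
    outer loop
      vertex 1.35 19.61 0.00
      vertex 0.77 9.15 9.19
      vertex 1.35 19.61 9.19
    endloop
  endfacet
  facet normal -0.7442 -0.6679 0.0000
    outer loop
      vertex 0.77 9.15 0.00
      vertex 7.77 1.35 0.00
      vertex 7.77 1.35 9.19
    endloop
  endfacet
  facet normal -0.7442 -0.6679 0.0000
    outer loop
      vertex 0.77 9.15 0.00
      vertex 7.77 1.35 9.19
      vertex 0.77 9.15 9.19
    endloop
  endfacet
  facet normal -0.0554 -0.9985 0.0000
    outer loop
      vertex 7.77 1.35 0.00
      vertex 18.23 0.77 0.00
      vertex 18.23 0.77 9.19
    endloop
  endfacet
  facet normal -0.0554 -0.9985 0.0000
    outer loop
      vertex 7.77 1.35 0.00
      vertex 18.23 0.77 9.19
      vertex 7.77 1.35 9.19
    endloop
  endfacet
  facet normal 0.6679 -0.7442 0.0000
    outer loop
      vertex 18.23 0.77 0.00
      vertex 26.03 7.77 0.00
      vertex 26.03 7.77 9.19
    endloop
  endfacet
  facet normal 0.6679 -0.7442 0.0000
    outer loop
      vertex 18.23 0.77 0.00
      vertex 26.03 7.77 9.19
      vertex 18.23 0.77 9.19
    endloop
  endfacet
  facet normal 0.9985 -0.0554 0.0000
    outer loop
      vertex 26.03 7.77 0.00
      vertex 26.61 18.23 0.00
      vertex 26.61 18.23 9.19
    endloop
  endfacet
  facet normal 0.9985 -0.0554 0.0000
    outer loop
      vertex 26.03 7.77 0.00
      vertex 26.61 18.23 9.19
      vertex 26.03 7.77 9.19
    endloop
  endfacet
endsolid part

The G0 Z moves step by Δz≈1.15 mm. Every layer's G1 loop is the same polygon, so the solid is a straight extrusion of it from z=0 to z≈9.19. Closing with flat bottom and top caps and triangulating gives 28 facets — a regular 8-sided prism (a cylinder approximated with 8 flat sides), circumscribed radius ≈ 13.7 mm, height ≈ 9.19 mm.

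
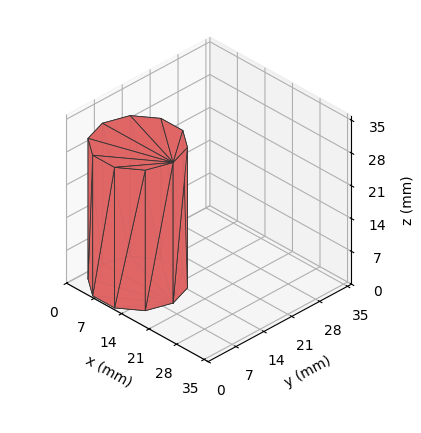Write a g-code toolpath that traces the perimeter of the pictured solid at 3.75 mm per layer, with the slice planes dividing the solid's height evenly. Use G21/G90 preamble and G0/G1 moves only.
Reading the render: the shape is a regular 10-sided prism (a cylinder approximated with 10 flat sides), circumscribed radius ≈ 9 mm, height ≈ 30 mm (dimensions read to the nearest mm from the axis ticks). For the g-code, the solid's height is divided into equal slices at the stated Δz and each level perimeter traced with G1 moves after a G0 lift.

; perimeter-only toolpath
G21 ; units = mm
G90 ; absolute positioning
G28 ; home
; layer 1
G0 Z3.75
G0 X18.00 Y9.00
G1 X16.28 Y14.29
G1 X11.78 Y17.56
G1 X6.22 Y17.56
G1 X1.72 Y14.29
G1 X0.00 Y9.00
G1 X1.72 Y3.71
G1 X6.22 Y0.44
G1 X11.78 Y0.44
G1 X16.28 Y3.71
G1 X18.00 Y9.00
; layer 2
G0 Z7.50
G0 X18.00 Y9.00
G1 X16.28 Y14.29
G1 X11.78 Y17.56
G1 X6.22 Y17.56
G1 X1.72 Y14.29
G1 X0.00 Y9.00
G1 X1.72 Y3.71
G1 X6.22 Y0.44
G1 X11.78 Y0.44
G1 X16.28 Y3.71
G1 X18.00 Y9.00
; layer 3
G0 Z11.25
G0 X18.00 Y9.00
G1 X16.28 Y14.29
G1 X11.78 Y17.56
G1 X6.22 Y17.56
G1 X1.72 Y14.29
G1 X0.00 Y9.00
G1 X1.72 Y3.71
G1 X6.22 Y0.44
G1 X11.78 Y0.44
G1 X16.28 Y3.71
G1 X18.00 Y9.00
; layer 4
G0 Z15.00
G0 X18.00 Y9.00
G1 X16.28 Y14.29
G1 X11.78 Y17.56
G1 X6.22 Y17.56
G1 X1.72 Y14.29
G1 X0.00 Y9.00
G1 X1.72 Y3.71
G1 X6.22 Y0.44
G1 X11.78 Y0.44
G1 X16.28 Y3.71
G1 X18.00 Y9.00
; layer 5
G0 Z18.75
G0 X18.00 Y9.00
G1 X16.28 Y14.29
G1 X11.78 Y17.56
G1 X6.22 Y17.56
G1 X1.72 Y14.29
G1 X0.00 Y9.00
G1 X1.72 Y3.71
G1 X6.22 Y0.44
G1 X11.78 Y0.44
G1 X16.28 Y3.71
G1 X18.00 Y9.00
; layer 6
G0 Z22.50
G0 X18.00 Y9.00
G1 X16.28 Y14.29
G1 X11.78 Y17.56
G1 X6.22 Y17.56
G1 X1.72 Y14.29
G1 X0.00 Y9.00
G1 X1.72 Y3.71
G1 X6.22 Y0.44
G1 X11.78 Y0.44
G1 X16.28 Y3.71
G1 X18.00 Y9.00
; layer 7
G0 Z26.25
G0 X18.00 Y9.00
G1 X16.28 Y14.29
G1 X11.78 Y17.56
G1 X6.22 Y17.56
G1 X1.72 Y14.29
G1 X0.00 Y9.00
G1 X1.72 Y3.71
G1 X6.22 Y0.44
G1 X11.78 Y0.44
G1 X16.28 Y3.71
G1 X18.00 Y9.00
; layer 8
G0 Z30.00
G0 X18.00 Y9.00
G1 X16.28 Y14.29
G1 X11.78 Y17.56
G1 X6.22 Y17.56
G1 X1.72 Y14.29
G1 X0.00 Y9.00
G1 X1.72 Y3.71
G1 X6.22 Y0.44
G1 X11.78 Y0.44
G1 X16.28 Y3.71
G1 X18.00 Y9.00
M2 ; end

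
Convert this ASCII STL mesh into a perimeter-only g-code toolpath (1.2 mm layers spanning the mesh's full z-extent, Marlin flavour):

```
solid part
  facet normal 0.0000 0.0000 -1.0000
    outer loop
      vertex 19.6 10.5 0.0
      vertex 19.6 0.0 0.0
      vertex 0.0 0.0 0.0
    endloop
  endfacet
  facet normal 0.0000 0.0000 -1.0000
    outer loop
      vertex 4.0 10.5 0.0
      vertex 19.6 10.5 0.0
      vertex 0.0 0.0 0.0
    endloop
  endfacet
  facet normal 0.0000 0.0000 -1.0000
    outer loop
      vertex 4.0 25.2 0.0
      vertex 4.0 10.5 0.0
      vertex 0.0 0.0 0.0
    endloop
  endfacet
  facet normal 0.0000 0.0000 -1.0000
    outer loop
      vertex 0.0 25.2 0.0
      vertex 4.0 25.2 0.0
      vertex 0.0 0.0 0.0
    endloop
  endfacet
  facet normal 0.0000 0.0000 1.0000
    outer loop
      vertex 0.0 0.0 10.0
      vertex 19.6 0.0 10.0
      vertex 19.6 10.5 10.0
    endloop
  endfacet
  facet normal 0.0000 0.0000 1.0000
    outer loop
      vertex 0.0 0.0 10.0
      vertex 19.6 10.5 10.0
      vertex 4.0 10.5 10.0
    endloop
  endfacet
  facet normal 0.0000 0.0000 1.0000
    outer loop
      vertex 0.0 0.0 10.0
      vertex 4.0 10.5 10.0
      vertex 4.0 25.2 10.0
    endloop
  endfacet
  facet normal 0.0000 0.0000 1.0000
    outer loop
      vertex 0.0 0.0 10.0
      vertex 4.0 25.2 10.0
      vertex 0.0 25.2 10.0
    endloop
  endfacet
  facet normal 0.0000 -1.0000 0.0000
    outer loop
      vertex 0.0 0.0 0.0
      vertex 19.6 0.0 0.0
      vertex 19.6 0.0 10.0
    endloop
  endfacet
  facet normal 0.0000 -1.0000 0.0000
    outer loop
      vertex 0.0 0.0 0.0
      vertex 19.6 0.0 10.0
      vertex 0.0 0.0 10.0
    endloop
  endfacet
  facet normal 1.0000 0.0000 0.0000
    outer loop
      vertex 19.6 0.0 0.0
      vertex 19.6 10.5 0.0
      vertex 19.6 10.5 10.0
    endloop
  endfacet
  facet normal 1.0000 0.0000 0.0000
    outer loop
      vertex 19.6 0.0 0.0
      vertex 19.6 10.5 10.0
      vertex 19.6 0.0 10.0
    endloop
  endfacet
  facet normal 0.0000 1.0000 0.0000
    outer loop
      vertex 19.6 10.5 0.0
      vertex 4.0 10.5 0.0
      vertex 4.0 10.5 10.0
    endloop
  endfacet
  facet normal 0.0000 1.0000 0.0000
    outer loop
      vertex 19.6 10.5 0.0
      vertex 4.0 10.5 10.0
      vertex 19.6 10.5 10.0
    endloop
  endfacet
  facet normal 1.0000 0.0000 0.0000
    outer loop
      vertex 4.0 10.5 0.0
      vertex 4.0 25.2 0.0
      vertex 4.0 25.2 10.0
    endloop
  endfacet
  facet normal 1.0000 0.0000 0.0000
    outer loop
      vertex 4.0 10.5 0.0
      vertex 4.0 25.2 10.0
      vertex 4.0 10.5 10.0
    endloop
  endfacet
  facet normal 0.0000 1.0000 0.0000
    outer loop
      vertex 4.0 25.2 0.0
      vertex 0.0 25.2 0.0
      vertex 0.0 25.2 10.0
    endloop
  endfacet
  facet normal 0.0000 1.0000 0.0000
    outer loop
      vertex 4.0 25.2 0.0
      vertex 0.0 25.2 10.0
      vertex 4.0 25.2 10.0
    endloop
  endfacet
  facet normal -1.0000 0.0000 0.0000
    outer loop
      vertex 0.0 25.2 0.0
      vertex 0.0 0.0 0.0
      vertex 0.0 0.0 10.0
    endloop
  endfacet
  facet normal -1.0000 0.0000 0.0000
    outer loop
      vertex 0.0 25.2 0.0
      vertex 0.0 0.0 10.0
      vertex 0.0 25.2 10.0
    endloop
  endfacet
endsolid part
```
; perimeter-only toolpath
G21 ; units = mm
G90 ; absolute positioning
G28 ; home
; layer 1
G0 Z1.2
G0 X0.0 Y0.0
G1 X19.6 Y0.0
G1 X19.6 Y10.5
G1 X4.0 Y10.5
G1 X4.0 Y25.2
G1 X0.0 Y25.2
G1 X0.0 Y0.0
; layer 2
G0 Z2.5
G0 X0.0 Y0.0
G1 X19.6 Y0.0
G1 X19.6 Y10.5
G1 X4.0 Y10.5
G1 X4.0 Y25.2
G1 X0.0 Y25.2
G1 X0.0 Y0.0
; layer 3
G0 Z3.8
G0 X0.0 Y0.0
G1 X19.6 Y0.0
G1 X19.6 Y10.5
G1 X4.0 Y10.5
G1 X4.0 Y25.2
G1 X0.0 Y25.2
G1 X0.0 Y0.0
; layer 4
G0 Z5.0
G0 X0.0 Y0.0
G1 X19.6 Y0.0
G1 X19.6 Y10.5
G1 X4.0 Y10.5
G1 X4.0 Y25.2
G1 X0.0 Y25.2
G1 X0.0 Y0.0
; layer 5
G0 Z6.2
G0 X0.0 Y0.0
G1 X19.6 Y0.0
G1 X19.6 Y10.5
G1 X4.0 Y10.5
G1 X4.0 Y25.2
G1 X0.0 Y25.2
G1 X0.0 Y0.0
; layer 6
G0 Z7.5
G0 X0.0 Y0.0
G1 X19.6 Y0.0
G1 X19.6 Y10.5
G1 X4.0 Y10.5
G1 X4.0 Y25.2
G1 X0.0 Y25.2
G1 X0.0 Y0.0
; layer 7
G0 Z8.8
G0 X0.0 Y0.0
G1 X19.6 Y0.0
G1 X19.6 Y10.5
G1 X4.0 Y10.5
G1 X4.0 Y25.2
G1 X0.0 Y25.2
G1 X0.0 Y0.0
; layer 8
G0 Z10.0
G0 X0.0 Y0.0
G1 X19.6 Y0.0
G1 X19.6 Y10.5
G1 X4.0 Y10.5
G1 X4.0 Y25.2
G1 X0.0 Y25.2
G1 X0.0 Y0.0
M2 ; end

The solid is an L-shaped prism: outer 19.6 × 25.2 mm, arm thicknesses ≈ 10.5 mm (horizontal) and 4 mm (vertical), extruded 10 mm in z. Slicing at Δz = 1.2 mm — 8 equal slices spanning the solid's height, so layer i sits at z = i·h/8 — gives 8 non-empty perimeters. Each is a 6-segment closed polygon; G0 lifts to the layer z and rapids to the start vertex, then G1 traces the edges.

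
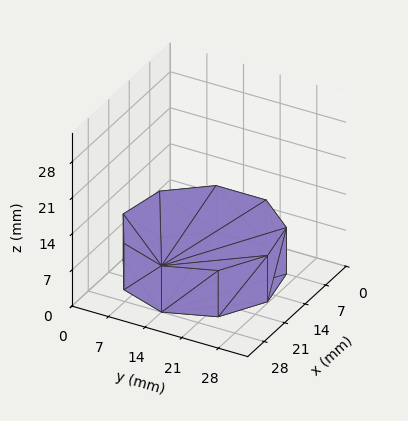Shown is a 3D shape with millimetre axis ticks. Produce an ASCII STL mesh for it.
Reading the render: the shape is a regular 9-sided prism (a cylinder approximated with 9 flat sides), circumscribed radius ≈ 14 mm, height ≈ 9 mm (dimensions read to the nearest mm from the axis ticks). For the STL, each face is triangulated and given an outward normal.

solid part
  facet normal 0.0000 0.0000 -1.0000
    outer loop
      vertex 16.43 27.79 0.00
      vertex 24.72 23.00 0.00
      vertex 28.00 14.00 0.00
    endloop
  endfacet
  facet normal 0.0000 0.0000 -1.0000
    outer loop
      vertex 7.00 26.12 0.00
      vertex 16.43 27.79 0.00
      vertex 28.00 14.00 0.00
    endloop
  endfacet
  facet normal 0.0000 0.0000 -1.0000
    outer loop
      vertex 0.84 18.79 0.00
      vertex 7.00 26.12 0.00
      vertex 28.00 14.00 0.00
    endloop
  endfacet
  facet normal 0.0000 0.0000 -1.0000
    outer loop
      vertex 0.84 9.21 0.00
      vertex 0.84 18.79 0.00
      vertex 28.00 14.00 0.00
    endloop
  endfacet
  facet normal 0.0000 0.0000 -1.0000
    outer loop
      vertex 7.00 1.88 0.00
      vertex 0.84 9.21 0.00
      vertex 28.00 14.00 0.00
    endloop
  endfacet
  facet normal 0.0000 0.0000 -1.0000
    outer loop
      vertex 16.43 0.21 0.00
      vertex 7.00 1.88 0.00
      vertex 28.00 14.00 0.00
    endloop
  endfacet
  facet normal 0.0000 0.0000 -1.0000
    outer loop
      vertex 24.72 5.00 0.00
      vertex 16.43 0.21 0.00
      vertex 28.00 14.00 0.00
    endloop
  endfacet
  facet normal 0.0000 0.0000 1.0000
    outer loop
      vertex 28.00 14.00 9.00
      vertex 24.72 23.00 9.00
      vertex 16.43 27.79 9.00
    endloop
  endfacet
  facet normal 0.0000 0.0000 1.0000
    outer loop
      vertex 28.00 14.00 9.00
      vertex 16.43 27.79 9.00
      vertex 7.00 26.12 9.00
    endloop
  endfacet
  facet normal 0.0000 0.0000 1.0000
    outer loop
      vertex 28.00 14.00 9.00
      vertex 7.00 26.12 9.00
      vertex 0.84 18.79 9.00
    endloop
  endfacet
  facet normal 0.0000 0.0000 1.0000
    outer loop
      vertex 28.00 14.00 9.00
      vertex 0.84 18.79 9.00
      vertex 0.84 9.21 9.00
    endloop
  endfacet
  facet normal 0.0000 0.0000 1.0000
    outer loop
      vertex 28.00 14.00 9.00
      vertex 0.84 9.21 9.00
      vertex 7.00 1.88 9.00
    endloop
  endfacet
  facet normal 0.0000 0.0000 1.0000
    outer loop
      vertex 28.00 14.00 9.00
      vertex 7.00 1.88 9.00
      vertex 16.43 0.21 9.00
    endloop
  endfacet
  facet normal 0.0000 0.0000 1.0000
    outer loop
      vertex 28.00 14.00 9.00
      vertex 16.43 0.21 9.00
      vertex 24.72 5.00 9.00
    endloop
  endfacet
  facet normal 0.9395 0.3424 0.0000
    outer loop
      vertex 28.00 14.00 0.00
      vertex 24.72 23.00 0.00
      vertex 24.72 23.00 9.00
    endloop
  endfacet
  facet normal 0.9395 0.3424 0.0000
    outer loop
      vertex 28.00 14.00 0.00
      vertex 24.72 23.00 9.00
      vertex 28.00 14.00 9.00
    endloop
  endfacet
  facet normal 0.5003 0.8659 0.0000
    outer loop
      vertex 24.72 23.00 0.00
      vertex 16.43 27.79 0.00
      vertex 16.43 27.79 9.00
    endloop
  endfacet
  facet normal 0.5003 0.8659 0.0000
    outer loop
      vertex 24.72 23.00 0.00
      vertex 16.43 27.79 9.00
      vertex 24.72 23.00 9.00
    endloop
  endfacet
  facet normal -0.1744 0.9847 0.0000
    outer loop
      vertex 16.43 27.79 0.00
      vertex 7.00 26.12 0.00
      vertex 7.00 26.12 9.00
    endloop
  endfacet
  facet normal -0.1744 0.9847 0.0000
    outer loop
      vertex 16.43 27.79 0.00
      vertex 7.00 26.12 9.00
      vertex 16.43 27.79 9.00
    endloop
  endfacet
  facet normal -0.7656 0.6434 0.0000
    outer loop
      vertex 7.00 26.12 0.00
      vertex 0.84 18.79 0.00
      vertex 0.84 18.79 9.00
    endloop
  endfacet
  facet normal -0.7656 0.6434 0.0000
    outer loop
      vertex 7.00 26.12 0.00
      vertex 0.84 18.79 9.00
      vertex 7.00 26.12 9.00
    endloop
  endfacet
  facet normal -1.0000 0.0000 0.0000
    outer loop
      vertex 0.84 18.79 0.00
      vertex 0.84 9.21 0.00
      vertex 0.84 9.21 9.00
    endloop
  endfacet
  facet normal -1.0000 0.0000 0.0000
    outer loop
      vertex 0.84 18.79 0.00
      vertex 0.84 9.21 9.00
      vertex 0.84 18.79 9.00
    endloop
  endfacet
  facet normal -0.7656 -0.6434 0.0000
    outer loop
      vertex 0.84 9.21 0.00
      vertex 7.00 1.88 0.00
      vertex 7.00 1.88 9.00
    endloop
  endfacet
  facet normal -0.7656 -0.6434 0.0000
    outer loop
      vertex 0.84 9.21 0.00
      vertex 7.00 1.88 9.00
      vertex 0.84 9.21 9.00
    endloop
  endfacet
  facet normal -0.1744 -0.9847 0.0000
    outer loop
      vertex 7.00 1.88 0.00
      vertex 16.43 0.21 0.00
      vertex 16.43 0.21 9.00
    endloop
  endfacet
  facet normal -0.1744 -0.9847 0.0000
    outer loop
      vertex 7.00 1.88 0.00
      vertex 16.43 0.21 9.00
      vertex 7.00 1.88 9.00
    endloop
  endfacet
  facet normal 0.5003 -0.8659 0.0000
    outer loop
      vertex 16.43 0.21 0.00
      vertex 24.72 5.00 0.00
      vertex 24.72 5.00 9.00
    endloop
  endfacet
  facet normal 0.5003 -0.8659 0.0000
    outer loop
      vertex 16.43 0.21 0.00
      vertex 24.72 5.00 9.00
      vertex 16.43 0.21 9.00
    endloop
  endfacet
  facet normal 0.9395 -0.3424 0.0000
    outer loop
      vertex 24.72 5.00 0.00
      vertex 28.00 14.00 0.00
      vertex 28.00 14.00 9.00
    endloop
  endfacet
  facet normal 0.9395 -0.3424 0.0000
    outer loop
      vertex 24.72 5.00 0.00
      vertex 28.00 14.00 9.00
      vertex 24.72 5.00 9.00
    endloop
  endfacet
endsolid part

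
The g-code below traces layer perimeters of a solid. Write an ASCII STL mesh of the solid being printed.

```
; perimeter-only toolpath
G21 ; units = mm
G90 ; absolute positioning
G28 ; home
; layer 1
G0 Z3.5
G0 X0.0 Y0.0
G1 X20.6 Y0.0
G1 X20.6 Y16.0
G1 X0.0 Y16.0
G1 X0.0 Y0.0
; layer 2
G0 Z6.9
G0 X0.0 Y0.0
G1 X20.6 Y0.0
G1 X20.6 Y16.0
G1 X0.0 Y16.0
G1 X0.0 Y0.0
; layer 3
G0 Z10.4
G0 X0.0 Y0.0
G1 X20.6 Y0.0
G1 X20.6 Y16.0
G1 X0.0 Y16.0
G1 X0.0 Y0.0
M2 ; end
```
solid part
  facet normal 0.0000 0.0000 -1.0000
    outer loop
      vertex 20.6 16.0 0.0
      vertex 20.6 0.0 0.0
      vertex 0.0 0.0 0.0
    endloop
  endfacet
  facet normal 0.0000 0.0000 -1.0000
    outer loop
      vertex 0.0 16.0 0.0
      vertex 20.6 16.0 0.0
      vertex 0.0 0.0 0.0
    endloop
  endfacet
  facet normal 0.0000 0.0000 1.0000
    outer loop
      vertex 0.0 0.0 10.4
      vertex 20.6 0.0 10.4
      vertex 20.6 16.0 10.4
    endloop
  endfacet
  facet normal 0.0000 0.0000 1.0000
    outer loop
      vertex 0.0 0.0 10.4
      vertex 20.6 16.0 10.4
      vertex 0.0 16.0 10.4
    endloop
  endfacet
  facet normal 0.0000 -1.0000 0.0000
    outer loop
      vertex 0.0 0.0 0.0
      vertex 20.6 0.0 0.0
      vertex 20.6 0.0 10.4
    endloop
  endfacet
  facet normal 0.0000 -1.0000 0.0000
    outer loop
      vertex 0.0 0.0 0.0
      vertex 20.6 0.0 10.4
      vertex 0.0 0.0 10.4
    endloop
  endfacet
  facet normal 0.0000 1.0000 0.0000
    outer loop
      vertex 20.6 16.0 10.4
      vertex 20.6 16.0 0.0
      vertex 0.0 16.0 0.0
    endloop
  endfacet
  facet normal 0.0000 1.0000 0.0000
    outer loop
      vertex 0.0 16.0 10.4
      vertex 20.6 16.0 10.4
      vertex 0.0 16.0 0.0
    endloop
  endfacet
  facet normal -1.0000 0.0000 0.0000
    outer loop
      vertex 0.0 16.0 10.4
      vertex 0.0 16.0 0.0
      vertex 0.0 0.0 0.0
    endloop
  endfacet
  facet normal -1.0000 0.0000 0.0000
    outer loop
      vertex 0.0 0.0 10.4
      vertex 0.0 16.0 10.4
      vertex 0.0 0.0 0.0
    endloop
  endfacet
  facet normal 1.0000 0.0000 0.0000
    outer loop
      vertex 20.6 0.0 0.0
      vertex 20.6 16.0 0.0
      vertex 20.6 16.0 10.4
    endloop
  endfacet
  facet normal 1.0000 0.0000 0.0000
    outer loop
      vertex 20.6 0.0 0.0
      vertex 20.6 16.0 10.4
      vertex 20.6 0.0 10.4
    endloop
  endfacet
endsolid part

The G0 Z moves step by Δz≈3.5 mm. Every layer's G1 loop is the same polygon, so the solid is a straight extrusion of it from z=0 to z≈10.4. Closing with flat bottom and top caps and triangulating gives 12 facets — a rectangular box, roughly 20.6 × 16 mm footprint and 10.4 mm tall.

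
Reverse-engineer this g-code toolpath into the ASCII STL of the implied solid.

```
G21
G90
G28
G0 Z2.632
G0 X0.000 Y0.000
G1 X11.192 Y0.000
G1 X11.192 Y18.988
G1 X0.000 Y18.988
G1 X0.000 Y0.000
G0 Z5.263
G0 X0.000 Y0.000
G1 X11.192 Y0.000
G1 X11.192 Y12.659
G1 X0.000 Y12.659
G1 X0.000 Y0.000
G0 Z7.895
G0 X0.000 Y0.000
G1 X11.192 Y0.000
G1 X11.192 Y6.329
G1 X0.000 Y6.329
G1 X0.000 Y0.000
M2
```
solid part
  facet normal 0.0000 0.0000 -1.0000
    outer loop
      vertex 11.192 25.317 0.000
      vertex 11.192 0.000 0.000
      vertex 0.000 0.000 0.000
    endloop
  endfacet
  facet normal 0.0000 0.0000 -1.0000
    outer loop
      vertex 0.000 25.317 0.000
      vertex 11.192 25.317 0.000
      vertex 0.000 0.000 0.000
    endloop
  endfacet
  facet normal 0.0000 -1.0000 0.0000
    outer loop
      vertex 0.000 0.000 0.000
      vertex 11.192 0.000 0.000
      vertex 11.192 0.000 10.527
    endloop
  endfacet
  facet normal 0.0000 -1.0000 0.0000
    outer loop
      vertex 0.000 0.000 0.000
      vertex 11.192 0.000 10.527
      vertex 0.000 0.000 10.527
    endloop
  endfacet
  facet normal 0.0000 0.3839 0.9234
    outer loop
      vertex 0.000 0.000 10.527
      vertex 11.192 0.000 10.527
      vertex 11.192 25.317 0.000
    endloop
  endfacet
  facet normal 0.0000 0.3839 0.9234
    outer loop
      vertex 0.000 0.000 10.527
      vertex 11.192 25.317 0.000
      vertex 0.000 25.317 0.000
    endloop
  endfacet
  facet normal -1.0000 0.0000 0.0000
    outer loop
      vertex 0.000 0.000 10.527
      vertex 0.000 25.317 0.000
      vertex 0.000 0.000 0.000
    endloop
  endfacet
  facet normal 1.0000 0.0000 0.0000
    outer loop
      vertex 11.192 0.000 0.000
      vertex 11.192 25.317 0.000
      vertex 11.192 0.000 10.527
    endloop
  endfacet
endsolid part

The G0 Z moves step by Δz≈2.632 mm. The G1 loops shrink linearly with z, so the solid tapers from its base footprint up to z≈10.5. Closing with a flat bottom cap and the tapered top and triangulating gives 8 facets — a wedge (ramp): 11.2 × 25.3 mm base, rising to 10.5 mm along the y=0 edge and sloping linearly to z=0 at y=25.3.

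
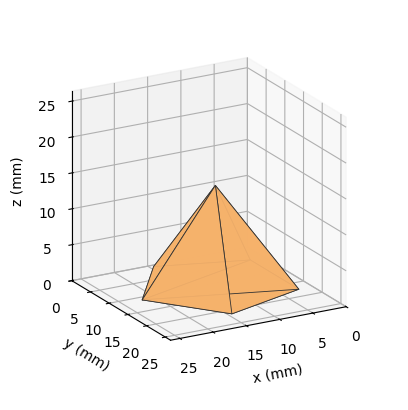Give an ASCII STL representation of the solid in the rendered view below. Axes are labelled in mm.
Reading the render: the shape is a regular 5-sided pyramid, base circumscribed radius ≈ 11 mm, apex at z ≈ 14 mm (dimensions read to the nearest mm from the axis ticks). For the STL, each face is triangulated and given an outward normal.

solid part
  facet normal 0.0000 0.0000 -1.0000
    outer loop
      vertex 2.10 17.47 0.00
      vertex 14.40 21.46 0.00
      vertex 22.00 11.00 0.00
    endloop
  endfacet
  facet normal 0.0000 0.0000 -1.0000
    outer loop
      vertex 2.10 4.53 0.00
      vertex 2.10 17.47 0.00
      vertex 22.00 11.00 0.00
    endloop
  endfacet
  facet normal 0.0000 0.0000 -1.0000
    outer loop
      vertex 14.40 0.54 0.00
      vertex 2.10 4.53 0.00
      vertex 22.00 11.00 0.00
    endloop
  endfacet
  facet normal 0.6827 0.4961 0.5364
    outer loop
      vertex 22.00 11.00 0.00
      vertex 14.40 21.46 0.00
      vertex 11.00 11.00 14.00
    endloop
  endfacet
  facet normal -0.2604 0.8027 0.5365
    outer loop
      vertex 14.40 21.46 0.00
      vertex 2.10 17.47 0.00
      vertex 11.00 11.00 14.00
    endloop
  endfacet
  facet normal -0.8439 0.0000 0.5365
    outer loop
      vertex 2.10 17.47 0.00
      vertex 2.10 4.53 0.00
      vertex 11.00 11.00 14.00
    endloop
  endfacet
  facet normal -0.2604 -0.8027 0.5365
    outer loop
      vertex 2.10 4.53 0.00
      vertex 14.40 0.54 0.00
      vertex 11.00 11.00 14.00
    endloop
  endfacet
  facet normal 0.6827 -0.4961 0.5364
    outer loop
      vertex 14.40 0.54 0.00
      vertex 22.00 11.00 0.00
      vertex 11.00 11.00 14.00
    endloop
  endfacet
endsolid part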